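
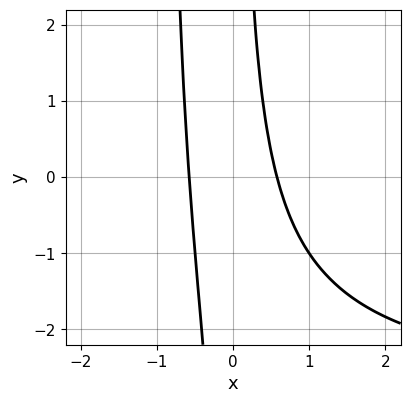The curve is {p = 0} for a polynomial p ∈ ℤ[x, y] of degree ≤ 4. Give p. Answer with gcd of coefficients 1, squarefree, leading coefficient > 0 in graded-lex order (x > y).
x^2*y + 3*x^2 + x*y - 1

deg p = 3. No degree-2 curve has this shape.
From the visible intercepts: no y-intercept at any integer in the box.
Matching integer coefficients to the picture gives p.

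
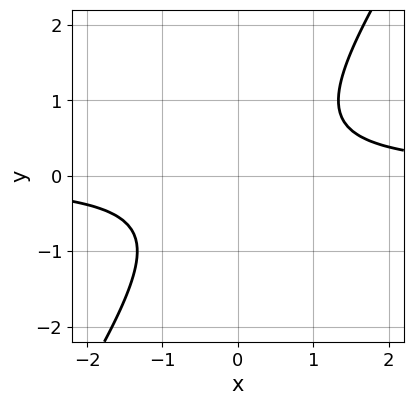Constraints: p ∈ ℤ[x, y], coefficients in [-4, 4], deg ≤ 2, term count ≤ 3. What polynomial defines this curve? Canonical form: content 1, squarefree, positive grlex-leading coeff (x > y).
3*x*y - 2*y^2 - 2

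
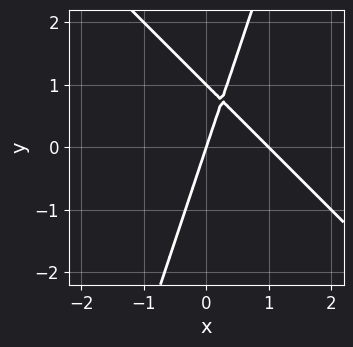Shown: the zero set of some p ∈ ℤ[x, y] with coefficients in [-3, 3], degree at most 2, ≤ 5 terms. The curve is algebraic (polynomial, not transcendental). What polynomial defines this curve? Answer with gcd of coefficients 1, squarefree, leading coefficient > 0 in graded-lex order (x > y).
First, degree: a generic line meets the curve in up to 2 points, so deg p = 2.
Next, from the visible intercepts: the y-axis gridline crossings are at y ∈ {0, 1}; among the integer gridlines, it crosses the x-axis at x ∈ {0, 1}.
Finally, matching integer coefficients to the picture gives p.

3*x^2 + 2*x*y - y^2 - 3*x + y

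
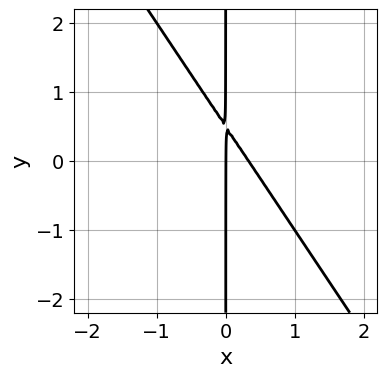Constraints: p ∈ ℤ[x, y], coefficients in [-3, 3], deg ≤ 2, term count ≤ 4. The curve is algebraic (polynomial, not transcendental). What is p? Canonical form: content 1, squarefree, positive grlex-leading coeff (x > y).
1. deg p = 2.
2. Reading off the gridlines: it crosses the x-axis at the gridline x = 0; every point of the y-axis in the box is on the curve.
3. Assembling these constraints gives the stated polynomial.

3*x^2 + 2*x*y - x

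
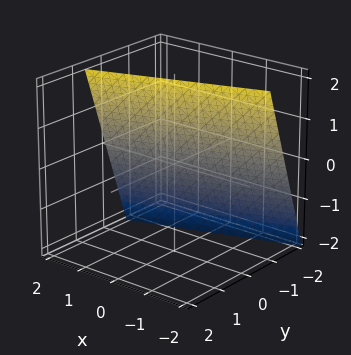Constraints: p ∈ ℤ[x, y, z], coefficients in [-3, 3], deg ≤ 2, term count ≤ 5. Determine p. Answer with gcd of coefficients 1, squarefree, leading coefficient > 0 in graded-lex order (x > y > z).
(a) deg p = 1. The surface is flat (a plane).
(b) Reading off the gridlines: it meets the x-axis at x = 2 (among the integer gridlines); one z-axis crossing is at z = 2.
(c) Together with the visible shape, these determine p as stated.

x - 3*y + z - 2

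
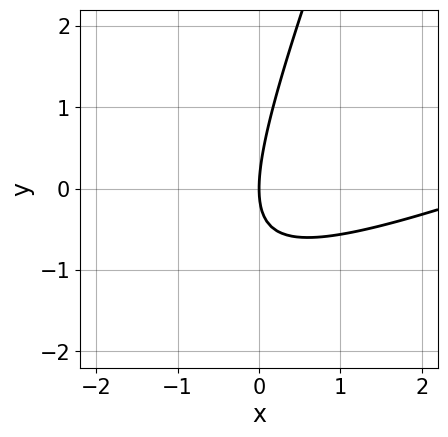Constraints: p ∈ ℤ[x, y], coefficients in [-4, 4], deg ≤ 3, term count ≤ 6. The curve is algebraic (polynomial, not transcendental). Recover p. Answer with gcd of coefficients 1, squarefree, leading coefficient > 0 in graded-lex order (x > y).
x^2 - 3*x*y + y^2 - 3*x

(a) The degree is 2 — no degree-1 curve has this shape.
(b) Reading off the gridlines: it meets the y-axis at y = 0 (among the integer gridlines); it meets the x-axis at x = 0 (among the integer gridlines).
(c) Together with the visible shape, these determine p as stated.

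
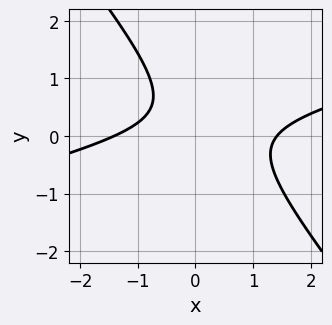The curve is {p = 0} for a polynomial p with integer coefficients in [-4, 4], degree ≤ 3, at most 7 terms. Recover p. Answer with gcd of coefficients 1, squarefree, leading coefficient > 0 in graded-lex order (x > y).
First, deg p = 2. A generic line meets the curve in up to 2 points.
Then, observable constraints: the curve avoids every integer y-axis point in the box.
Finally, solving for integer coefficients yields p as stated.

x^2 - 3*x*y - 3*y^2 + 2*y - 2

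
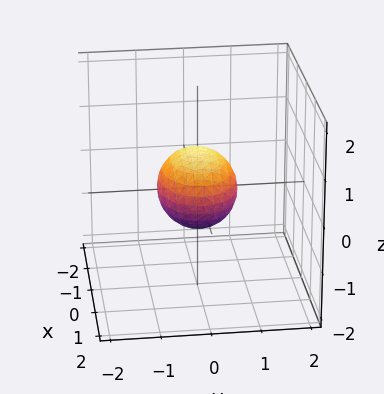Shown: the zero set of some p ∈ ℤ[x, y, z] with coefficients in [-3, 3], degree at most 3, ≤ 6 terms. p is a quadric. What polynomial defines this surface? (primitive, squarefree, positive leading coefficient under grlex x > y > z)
1. deg p = 2.
2. Symmetries: mirror symmetry y ↦ −y ⇒ only even powers of y; the x ↦ −x reflection is a symmetry, so x appears only in even powers; it's symmetric under z → −z, forcing even powers of z.
3. Against the integer gridlines: the x-axis gridline crossings are at x ∈ {-1, 1}.
4. Putting this together gives p.

2*x^2 + 3*y^2 + 3*z^2 - 2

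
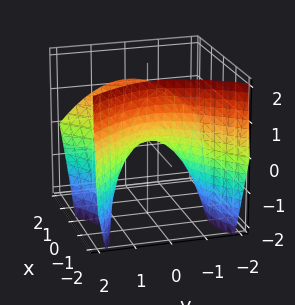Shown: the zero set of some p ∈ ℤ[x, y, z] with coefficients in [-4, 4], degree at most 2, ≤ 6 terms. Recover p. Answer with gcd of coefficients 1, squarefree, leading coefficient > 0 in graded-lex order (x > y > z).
2*x^2 - 2*x*z - 2*y^2 - 3*z

deg p = 2. The shape is more complex than any degree-1 surface.
From the axis intercepts and sections: it meets the y-axis at y = 0 (among the integer gridlines); one z-axis crossing is at z = 0.
Together with the visible shape, these determine p as stated.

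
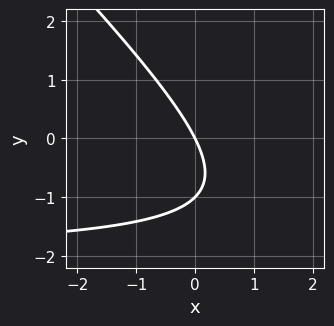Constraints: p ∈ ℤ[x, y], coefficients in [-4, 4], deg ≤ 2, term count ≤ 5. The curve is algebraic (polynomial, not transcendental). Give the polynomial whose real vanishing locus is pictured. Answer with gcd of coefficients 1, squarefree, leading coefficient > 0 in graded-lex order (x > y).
x*y + y^2 + 2*x + y

First, deg p = 2. The shape is more complex than any degree-1 curve.
Then, against the integer gridlines: among the integer gridlines, it crosses the y-axis at y ∈ {-1, 0}; it crosses the x-axis at the gridline x = 0.
Finally, fitting integer coefficients to these (and the overall shape) gives p.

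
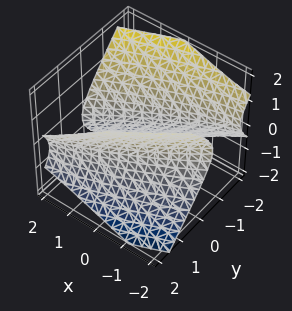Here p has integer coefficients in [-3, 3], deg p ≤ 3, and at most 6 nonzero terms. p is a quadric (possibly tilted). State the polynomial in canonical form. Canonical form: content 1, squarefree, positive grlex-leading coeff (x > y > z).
First, there are 2 components. Treating them together as one polynomial.
Then, the degree is 2 — no degree-1 surface has this shape.
Next, reading off the gridlines: the y-axis gridline crossings are at y ∈ {-1, 1}; it misses every integer gridline on the z-axis.
Finally, solving for integer coefficients yields p as stated.

x^2 - 3*x*y - x*z + 3*y^2 - 3*z^2 - 3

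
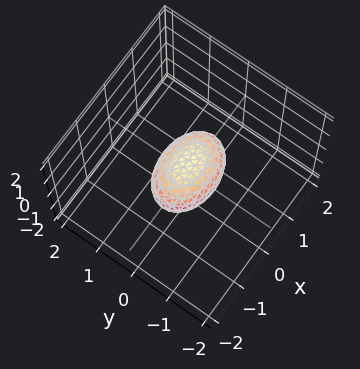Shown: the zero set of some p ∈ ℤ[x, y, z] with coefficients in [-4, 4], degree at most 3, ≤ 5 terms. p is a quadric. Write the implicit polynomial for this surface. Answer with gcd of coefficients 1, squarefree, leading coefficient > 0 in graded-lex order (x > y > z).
x^2 + 2*y^2 + 2*z^2 - 1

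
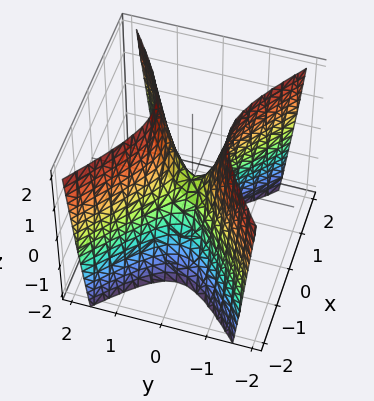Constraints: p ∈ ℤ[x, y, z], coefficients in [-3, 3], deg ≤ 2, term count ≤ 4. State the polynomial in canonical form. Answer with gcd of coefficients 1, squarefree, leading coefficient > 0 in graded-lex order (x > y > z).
2*x^2 - 3*y^2 + z

1. deg p = 2.
2. Symmetries: mirror symmetry y ↦ −y ⇒ only even powers of y; it's symmetric under x → −x, forcing even powers of x.
3. Against the integer gridlines: it crosses the z-axis at the gridline z = 0; it meets the x-axis at x = 0 (among the integer gridlines); it crosses the y-axis at the gridline y = 0.
4. These observations pin down the coefficients.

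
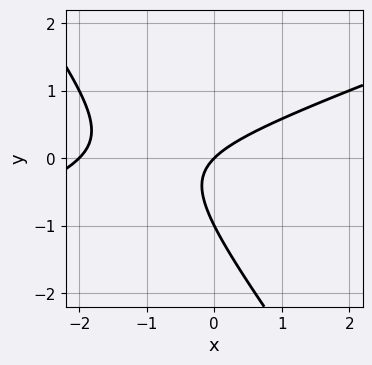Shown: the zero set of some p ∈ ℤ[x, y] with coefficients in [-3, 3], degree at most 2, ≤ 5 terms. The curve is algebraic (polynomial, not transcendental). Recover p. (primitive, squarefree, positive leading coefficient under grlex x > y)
First, the degree is 2 — no degree-1 curve has this shape.
Then, from the visible intercepts: among the integer gridlines, it crosses the x-axis at x ∈ {-2, 0}; among the integer gridlines, it crosses the y-axis at y ∈ {-1, 0}.
Finally, matching integer coefficients to the picture gives p.

x^2 - 2*x*y - 2*y^2 + 2*x - 2*y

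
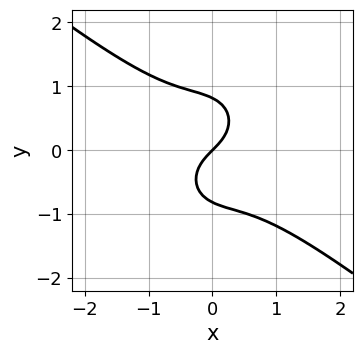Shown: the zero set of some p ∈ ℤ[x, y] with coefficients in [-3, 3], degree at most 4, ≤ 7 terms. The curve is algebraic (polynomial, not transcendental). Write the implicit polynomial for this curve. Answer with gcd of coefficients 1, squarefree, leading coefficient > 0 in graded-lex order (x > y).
(a) deg p = 3. The shape is more complex than any degree-2 curve.
(b) Observable constraints: it crosses the y-axis at the gridline y = 0; one x-axis crossing is at x = 0.
(c) Matching integer coefficients to the picture gives p.

3*x^3 + 2*x^2*y + 3*y^3 + 2*x - 2*y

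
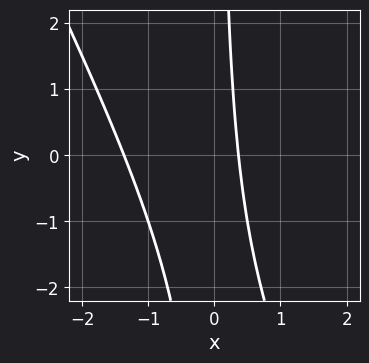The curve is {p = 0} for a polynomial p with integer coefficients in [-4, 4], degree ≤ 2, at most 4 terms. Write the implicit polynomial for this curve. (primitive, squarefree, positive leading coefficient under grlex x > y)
2*x^2 + x*y + 2*x - 1

Degree: a generic line meets the curve in up to 2 points, so deg p = 2.
Against the integer gridlines: it misses every integer gridline on the y-axis.
Together with the visible shape, these determine p as stated.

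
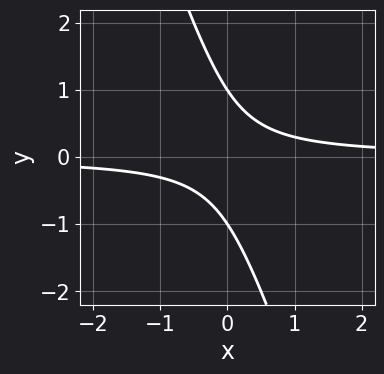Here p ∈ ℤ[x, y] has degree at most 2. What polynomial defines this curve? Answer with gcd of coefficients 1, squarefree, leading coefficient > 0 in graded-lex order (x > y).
3*x*y + y^2 - 1

The degree is 2 — the shape is more complex than any degree-1 curve.
Against the integer gridlines: it misses every integer gridline on the x-axis; among the integer gridlines, it crosses the y-axis at y ∈ {-1, 1}.
Fitting integer coefficients to these (and the overall shape) gives p.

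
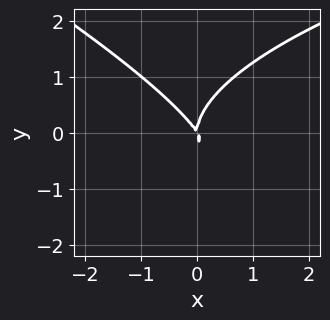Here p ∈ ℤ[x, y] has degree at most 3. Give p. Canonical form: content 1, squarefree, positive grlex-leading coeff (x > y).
Degree: the shape is more complex than any degree-2 curve, so deg p = 3.
Observable constraints: it meets the y-axis at y = 0 (among the integer gridlines); it meets the x-axis at x = 0 (among the integer gridlines).
These observations pin down the coefficients.

x*y^2 + 2*y^3 - 3*x^2 - 2*x*y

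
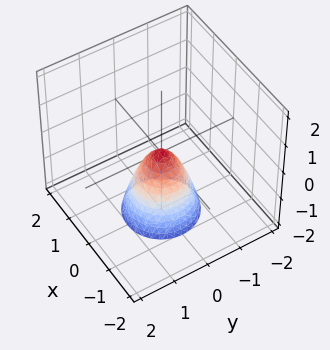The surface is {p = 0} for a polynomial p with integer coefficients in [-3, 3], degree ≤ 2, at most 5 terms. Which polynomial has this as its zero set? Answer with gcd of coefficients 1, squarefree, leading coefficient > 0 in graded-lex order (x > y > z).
1. The degree is 2 — a single bowl opening along one axis; a quadric.
2. Symmetries: the surface is invariant under rotation about z: p = q(x² + y², z).
3. From the axis intercepts and sections: one z-axis crossing is at z = 0; it crosses the x-axis at the gridline x = 0; one y-axis crossing is at y = 0.
4. These observations pin down the coefficients.

2*x^2 + 2*y^2 + z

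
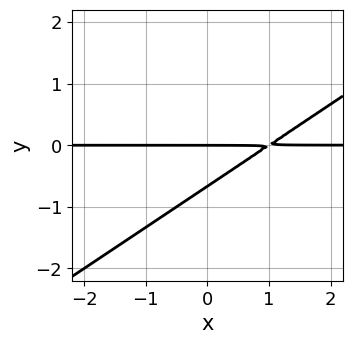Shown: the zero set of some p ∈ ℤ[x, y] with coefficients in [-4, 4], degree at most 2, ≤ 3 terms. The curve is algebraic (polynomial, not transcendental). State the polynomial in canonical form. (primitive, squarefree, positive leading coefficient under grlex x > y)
2*x*y - 3*y^2 - 2*y

deg p = 2. No degree-1 curve has this shape.
Checking where it meets the axes: it crosses the y-axis at the gridline y = 0; the visible x-axis segment lies entirely on the curve.
Together with the visible shape, these determine p as stated.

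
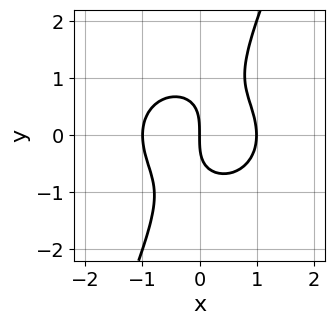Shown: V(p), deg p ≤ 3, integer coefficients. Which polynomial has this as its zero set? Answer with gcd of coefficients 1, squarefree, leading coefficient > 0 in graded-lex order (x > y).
2*x^3 + 2*x*y^2 - y^3 - 2*x

deg p = 3. The shape is more complex than any degree-2 curve.
Observable constraints: among the integer gridlines, it crosses the x-axis at x ∈ {-1, 0, 1}; one y-axis crossing is at y = 0.
The integer polynomial consistent with all of this is the stated p.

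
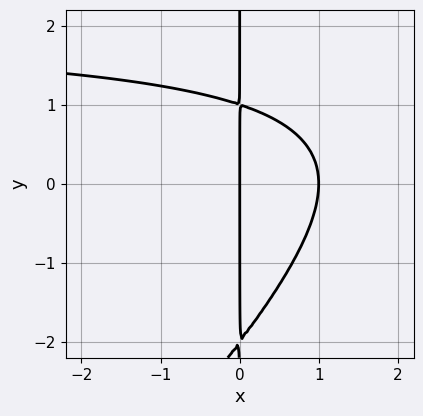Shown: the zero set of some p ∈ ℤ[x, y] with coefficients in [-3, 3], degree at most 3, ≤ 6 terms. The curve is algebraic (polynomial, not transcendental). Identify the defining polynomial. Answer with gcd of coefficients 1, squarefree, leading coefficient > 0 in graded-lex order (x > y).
x^2*y - x*y^2 - 2*x^2 - x*y + 2*x

First, deg p = 3. The shape is more complex than any degree-2 curve.
Then, from the visible intercepts: the x-axis gridline crossings are at x ∈ {0, 1}; every point of the y-axis in the box is on the curve.
Finally, together with the visible shape, these determine p as stated.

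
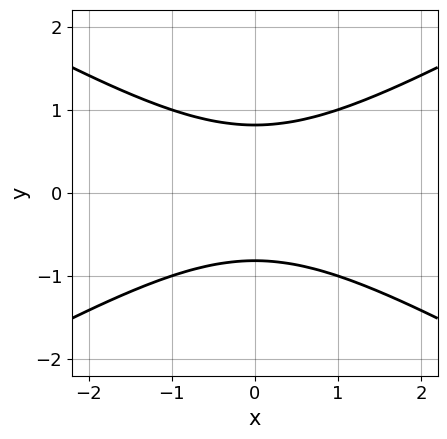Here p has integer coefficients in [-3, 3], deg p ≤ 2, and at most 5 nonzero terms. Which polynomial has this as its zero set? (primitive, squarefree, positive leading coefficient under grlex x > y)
The degree is 2 — the shape is more complex than any degree-1 curve.
Symmetries: the y ↦ −y reflection is a symmetry, so y appears only in even powers; the x ↦ −x reflection is a symmetry, so x appears only in even powers.
Checking where it meets the axes: it misses every integer gridline on the x-axis.
These observations pin down the coefficients.

x^2 - 3*y^2 + 2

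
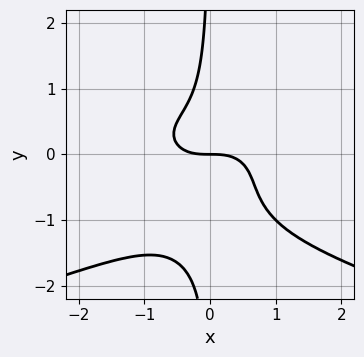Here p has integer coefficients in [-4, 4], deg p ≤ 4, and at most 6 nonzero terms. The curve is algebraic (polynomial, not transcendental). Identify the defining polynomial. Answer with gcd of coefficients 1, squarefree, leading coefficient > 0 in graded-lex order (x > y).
2*x*y^3 + x^3 + 2*x*y^2 + y

1. Degree: no degree-3 curve has this shape, so deg p = 4.
2. From the axis intercepts and sections: it meets the y-axis at y = 0 (among the integer gridlines); it meets the x-axis at x = 0 (among the integer gridlines).
3. The integer polynomial consistent with all of this is the stated p.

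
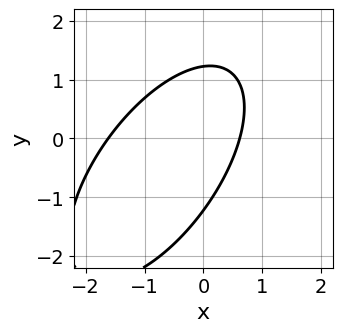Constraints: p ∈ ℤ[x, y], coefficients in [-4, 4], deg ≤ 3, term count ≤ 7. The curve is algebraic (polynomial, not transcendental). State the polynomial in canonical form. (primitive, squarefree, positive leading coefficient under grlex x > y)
1. Degree: a generic line meets the curve in up to 2 points, so deg p = 2.
2. The integer polynomial consistent with all of this is the stated p.

3*x^2 - 3*x*y + 2*y^2 + 3*x - 3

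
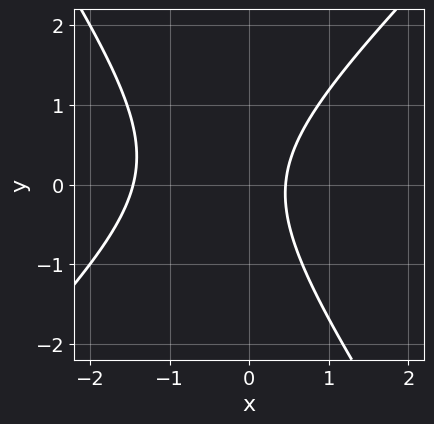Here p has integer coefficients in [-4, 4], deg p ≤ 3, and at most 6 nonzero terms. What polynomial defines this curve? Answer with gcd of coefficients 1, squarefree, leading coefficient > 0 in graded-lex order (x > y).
3*x^2 - x*y - 2*y^2 + 3*x - 2

First, degree: a generic line meets the curve in up to 2 points, so deg p = 2.
Next, against the integer gridlines: it misses every integer gridline on the y-axis.
Finally, the integer polynomial consistent with all of this is the stated p.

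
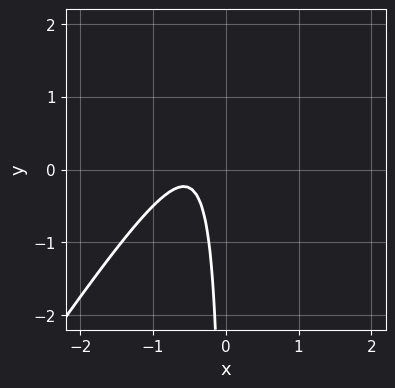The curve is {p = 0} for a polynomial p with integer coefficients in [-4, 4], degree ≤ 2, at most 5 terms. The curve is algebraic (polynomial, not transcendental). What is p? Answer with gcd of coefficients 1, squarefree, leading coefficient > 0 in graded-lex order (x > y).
3*x^2 - 2*x*y + 3*x + 1

(a) Degree: a generic line meets the curve in up to 2 points, so deg p = 2.
(b) Against the integer gridlines: no x-intercept at any integer in the box; no y-intercept at any integer in the box.
(c) Assembling these constraints gives the stated polynomial.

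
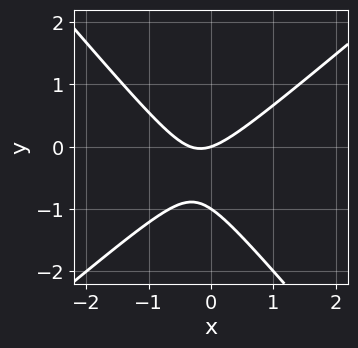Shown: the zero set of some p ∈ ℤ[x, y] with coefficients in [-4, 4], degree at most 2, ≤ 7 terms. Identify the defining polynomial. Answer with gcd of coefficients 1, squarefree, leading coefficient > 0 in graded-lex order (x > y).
3*x^2 - x*y - 3*y^2 + x - 3*y

First, degree: no degree-1 curve has this shape, so deg p = 2.
Then, reading off the gridlines: among the integer gridlines, it crosses the y-axis at y ∈ {-1, 0}; one x-axis crossing is at x = 0.
Finally, together with the visible shape, these determine p as stated.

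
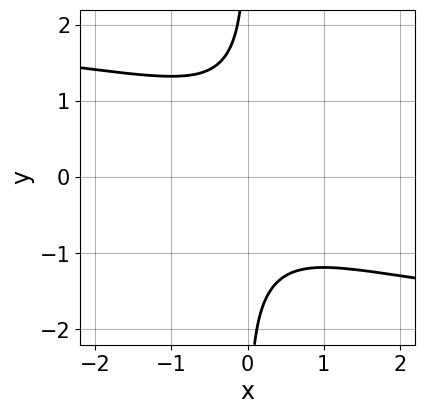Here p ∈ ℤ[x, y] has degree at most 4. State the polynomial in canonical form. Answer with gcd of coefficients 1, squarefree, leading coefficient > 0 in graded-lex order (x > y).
3*x*y^3 + 3*x^2 - x + 3

First, the degree is 4 — a generic line meets the curve in up to 4 points.
Next, reading off the gridlines: it misses every integer gridline on the x-axis; it misses every integer gridline on the y-axis.
Finally, assembling these constraints gives the stated polynomial.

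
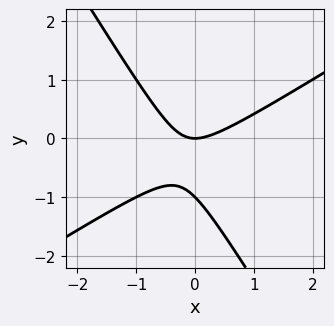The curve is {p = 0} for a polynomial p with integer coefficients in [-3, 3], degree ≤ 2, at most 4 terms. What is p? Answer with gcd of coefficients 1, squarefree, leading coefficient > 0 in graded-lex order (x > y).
1. Degree: a generic line meets the curve in up to 2 points, so deg p = 2.
2. Observable constraints: among the integer gridlines, it crosses the y-axis at y ∈ {-1, 0}; one x-axis crossing is at x = 0.
3. Fitting integer coefficients to these (and the overall shape) gives p.

x^2 - x*y - y^2 - y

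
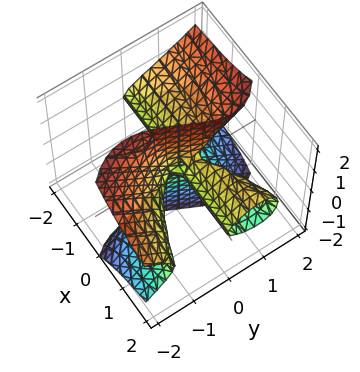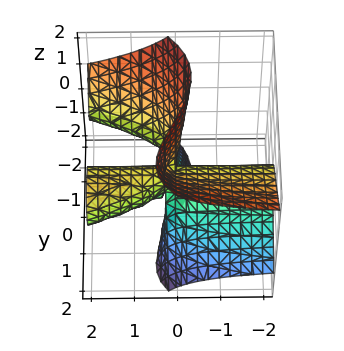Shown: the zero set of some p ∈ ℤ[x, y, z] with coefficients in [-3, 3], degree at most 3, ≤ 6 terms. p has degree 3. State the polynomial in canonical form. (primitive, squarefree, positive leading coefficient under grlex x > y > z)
2*x*z^2 + y^3 - y*z^2 - x*y

(a) Degree: the shape is more complex than any degree-2 surface, so deg p = 3.
(b) Checking where it meets the axes: the visible x-axis segment lies entirely on the surface; every point of the z-axis in the box is on the surface; it meets the y-axis at y = 0 (among the integer gridlines).
(c) These observations pin down the coefficients.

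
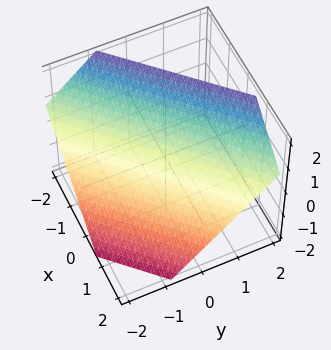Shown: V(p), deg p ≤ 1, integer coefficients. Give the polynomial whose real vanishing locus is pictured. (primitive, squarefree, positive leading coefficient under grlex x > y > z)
3*x - 3*y + 3*z - 2

First, the degree is 1 — the surface is flat (a plane).
Finally, putting this together gives p.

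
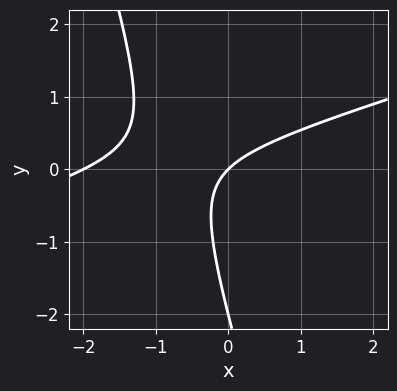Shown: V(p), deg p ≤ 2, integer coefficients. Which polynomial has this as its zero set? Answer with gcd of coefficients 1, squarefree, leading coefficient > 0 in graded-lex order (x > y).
deg p = 2.
From the visible intercepts: among the integer gridlines, it crosses the x-axis at x ∈ {-2, 0}; among the integer gridlines, it crosses the y-axis at y ∈ {-2, 0}.
Together with the visible shape, these determine p as stated.

x^2 - 3*x*y - y^2 + 2*x - 2*y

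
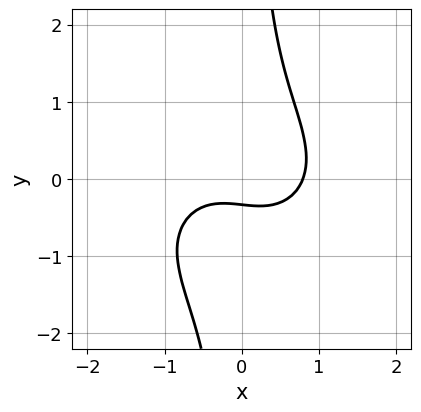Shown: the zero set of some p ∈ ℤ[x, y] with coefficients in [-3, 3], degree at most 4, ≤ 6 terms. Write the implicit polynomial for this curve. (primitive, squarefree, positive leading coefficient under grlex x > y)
2*x^3 + 3*x*y^2 + 2*x*y - 3*y - 1

1. Degree: the shape is more complex than any degree-2 curve, so deg p = 3.
2. Solving for integer coefficients yields p as stated.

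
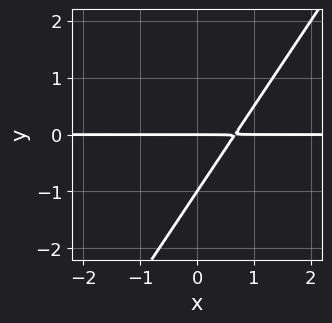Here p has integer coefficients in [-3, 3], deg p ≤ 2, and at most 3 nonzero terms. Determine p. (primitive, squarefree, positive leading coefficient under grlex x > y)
3*x*y - 2*y^2 - 2*y

(a) The degree is 2 — the shape is more complex than any degree-1 curve.
(b) Against the integer gridlines: the visible x-axis segment lies entirely on the curve; among the integer gridlines, it crosses the y-axis at y ∈ {-1, 0}.
(c) Fitting integer coefficients to these (and the overall shape) gives p.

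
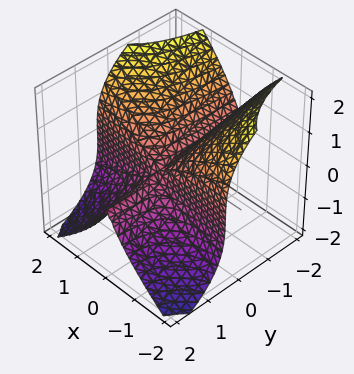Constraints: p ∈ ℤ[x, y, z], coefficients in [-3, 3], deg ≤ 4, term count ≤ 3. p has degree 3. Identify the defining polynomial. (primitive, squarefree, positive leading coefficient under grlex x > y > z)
2*x^2*y + z^3 - x^2

Degree: a generic line meets the surface in up to 3 points, so deg p = 3.
Reading off the gridlines: it meets the x-axis at x = 0 (among the integer gridlines); every point of the y-axis in the box is on the surface; it crosses the z-axis at the gridline z = 0.
The integer polynomial consistent with all of this is the stated p.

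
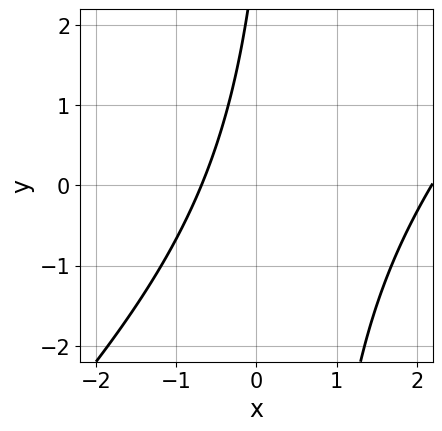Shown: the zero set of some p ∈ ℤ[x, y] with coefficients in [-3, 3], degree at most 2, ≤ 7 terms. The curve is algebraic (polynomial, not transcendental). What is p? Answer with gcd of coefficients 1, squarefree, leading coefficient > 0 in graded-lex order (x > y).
2*x^2 - 2*x*y - 3*x + y - 3

(a) deg p = 2. A generic line meets the curve in up to 2 points.
(b) From the visible intercepts: it misses every integer gridline on the y-axis.
(c) Putting this together gives p.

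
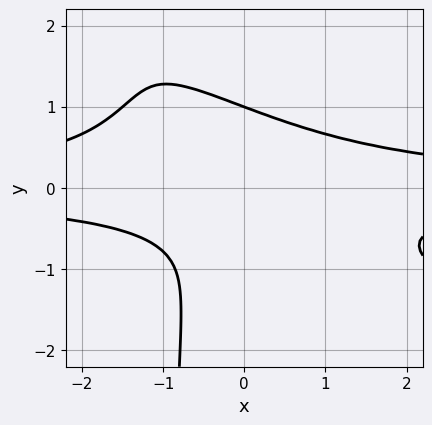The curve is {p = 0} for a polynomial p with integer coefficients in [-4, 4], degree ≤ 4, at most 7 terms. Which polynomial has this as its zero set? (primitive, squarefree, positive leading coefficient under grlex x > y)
2*x^2*y^2 + 3*x*y^3 + 3*y^3 - y - 2

First, degree: the shape is more complex than any degree-3 curve, so deg p = 4.
Next, from the axis intercepts and sections: no x-intercept at any integer in the box; one y-axis crossing is at y = 1.
Finally, matching integer coefficients to the picture gives p.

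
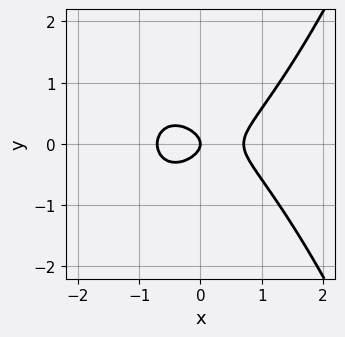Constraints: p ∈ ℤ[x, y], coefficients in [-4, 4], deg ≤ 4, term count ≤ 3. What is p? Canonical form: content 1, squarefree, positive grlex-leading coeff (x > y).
1. deg p = 3. No degree-2 curve has this shape.
2. Symmetries: the y ↦ −y reflection is a symmetry, so y appears only in even powers.
3. From the axis intercepts and sections: one x-axis crossing is at x = 0; it crosses the y-axis at the gridline y = 0.
4. Together with the visible shape, these determine p as stated.

2*x^3 - 3*y^2 - x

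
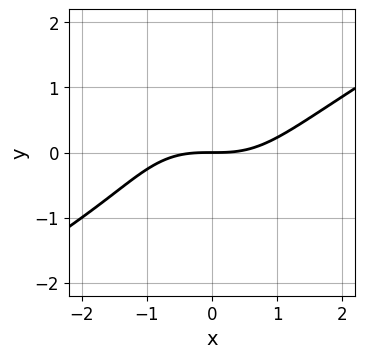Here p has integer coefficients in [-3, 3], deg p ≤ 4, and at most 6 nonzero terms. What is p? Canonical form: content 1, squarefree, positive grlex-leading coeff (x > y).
1. Degree: no degree-2 curve has this shape, so deg p = 3.
2. From the axis intercepts and sections: it meets the x-axis at x = 0 (among the integer gridlines); it crosses the y-axis at the gridline y = 0.
3. Assembling these constraints gives the stated polynomial.

x^3 - x^2*y - 2*y^3 - y^2 - 3*y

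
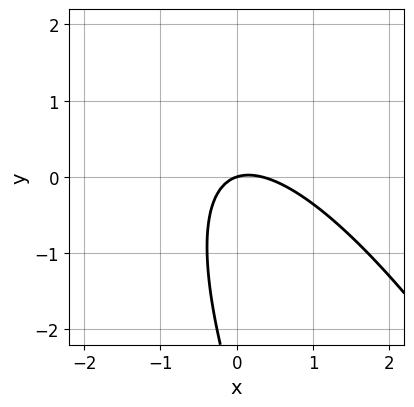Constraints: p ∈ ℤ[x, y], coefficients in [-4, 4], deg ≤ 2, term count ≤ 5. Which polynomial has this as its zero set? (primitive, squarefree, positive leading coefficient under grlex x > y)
The degree is 2 — no degree-1 curve has this shape.
From the visible intercepts: it meets the x-axis at x = 0 (among the integer gridlines); one y-axis crossing is at y = 0.
Putting this together gives p.

3*x^2 + 3*x*y + y^2 - x + 3*y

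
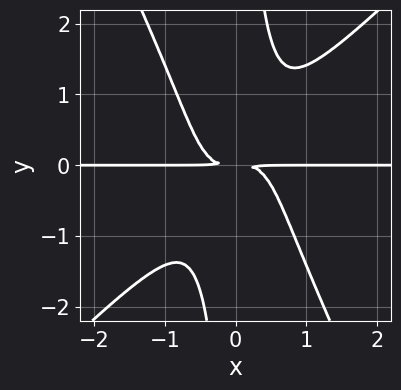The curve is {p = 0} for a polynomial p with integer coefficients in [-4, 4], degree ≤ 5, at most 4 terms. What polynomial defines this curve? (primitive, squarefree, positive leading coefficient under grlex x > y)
2*x^3*y - x^2*y^2 - x*y^3 + y^2

The degree is 4 — the shape is more complex than any degree-3 curve.
Against the integer gridlines: every point of the x-axis in the box is on the curve.
Together with the visible shape, these determine p as stated.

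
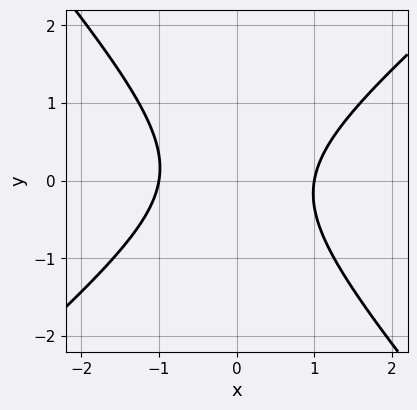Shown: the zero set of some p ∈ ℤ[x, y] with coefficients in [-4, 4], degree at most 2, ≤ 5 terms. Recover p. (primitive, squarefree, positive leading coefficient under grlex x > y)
3*x^2 - x*y - 3*y^2 - 3

1. deg p = 2. A generic line meets the curve in up to 2 points.
2. From the axis intercepts and sections: it misses every integer gridline on the y-axis; among the integer gridlines, it crosses the x-axis at x ∈ {-1, 1}.
3. Fitting integer coefficients to these (and the overall shape) gives p.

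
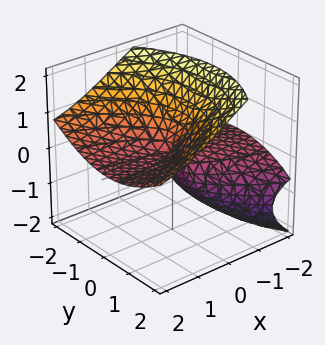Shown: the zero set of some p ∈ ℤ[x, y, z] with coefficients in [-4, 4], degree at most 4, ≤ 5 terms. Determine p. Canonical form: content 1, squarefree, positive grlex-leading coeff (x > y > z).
(a) The picture has 2 separate pieces. Treating them together as one polynomial.
(b) Degree: no degree-2 surface has this shape, so deg p = 3.
(c) Reading off the gridlines: the visible x-axis segment lies entirely on the surface; it meets the z-axis at z = 0 (among the integer gridlines); it crosses the y-axis at the gridline y = 0.
(d) Together with the visible shape, these determine p as stated.

z^3 + 3*x*z - y^2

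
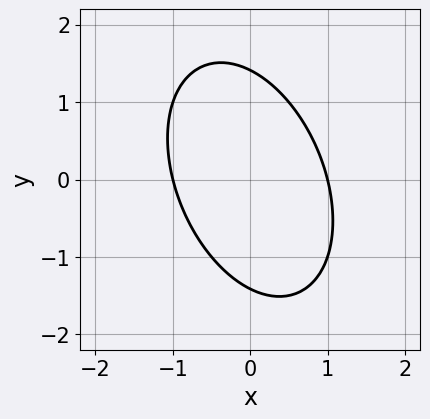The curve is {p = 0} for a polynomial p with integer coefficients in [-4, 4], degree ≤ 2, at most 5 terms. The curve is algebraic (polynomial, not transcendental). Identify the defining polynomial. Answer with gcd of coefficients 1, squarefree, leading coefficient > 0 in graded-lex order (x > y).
1. deg p = 2. A generic line meets the curve in up to 2 points.
2. Reading off the gridlines: among the integer gridlines, it crosses the x-axis at x ∈ {-1, 1}.
3. Together with the visible shape, these determine p as stated.

2*x^2 + x*y + y^2 - 2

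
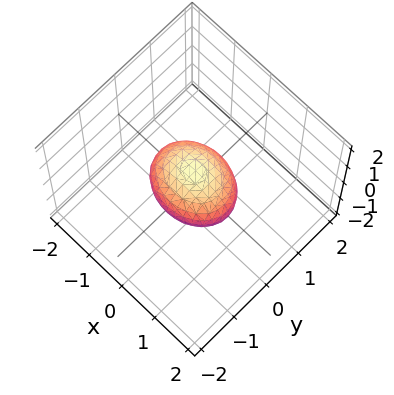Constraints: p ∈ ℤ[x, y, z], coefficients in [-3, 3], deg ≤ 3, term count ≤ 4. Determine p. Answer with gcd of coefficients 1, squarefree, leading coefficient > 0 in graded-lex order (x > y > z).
2*x^2 + 3*y^2 + 3*z^2 - 2

1. The degree is 2 — bounded and convex; a quadric.
2. Symmetries: mirror symmetry y ↦ −y ⇒ only even powers of y; mirror symmetry z ↦ −z ⇒ only even powers of z; the x ↦ −x reflection is a symmetry, so x appears only in even powers.
3. Against the integer gridlines: the x-axis gridline crossings are at x ∈ {-1, 1}.
4. Solving for integer coefficients yields p as stated.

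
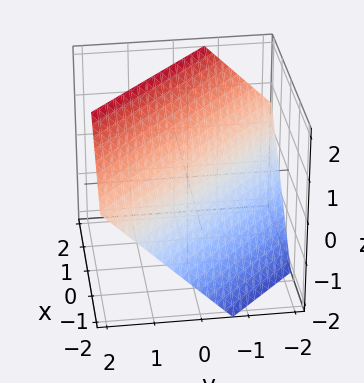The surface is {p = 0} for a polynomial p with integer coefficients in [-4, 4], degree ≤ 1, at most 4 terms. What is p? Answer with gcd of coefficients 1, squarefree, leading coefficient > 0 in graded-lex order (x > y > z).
3*x + 3*y - 3*z + 2

The degree is 1 — the surface is flat (a plane).
Matching integer coefficients to the picture gives p.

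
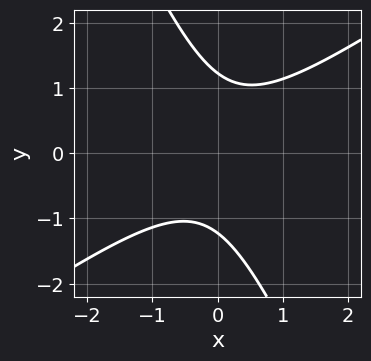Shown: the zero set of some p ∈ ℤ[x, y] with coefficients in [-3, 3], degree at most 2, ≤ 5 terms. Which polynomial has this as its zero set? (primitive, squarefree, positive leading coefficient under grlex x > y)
The degree is 2 — a generic line meets the curve in up to 2 points.
Against the integer gridlines: the curve avoids every integer x-axis point in the box.
The integer polynomial consistent with all of this is the stated p.

3*x^2 - 3*x*y - 2*y^2 + 3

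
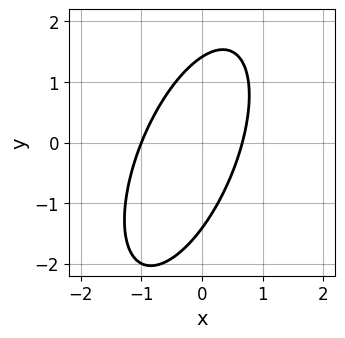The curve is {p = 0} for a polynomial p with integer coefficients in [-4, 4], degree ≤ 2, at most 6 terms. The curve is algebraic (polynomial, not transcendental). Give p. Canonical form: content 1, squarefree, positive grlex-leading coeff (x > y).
3*x^2 - 2*x*y + y^2 + x - 2

(a) Degree: the shape is more complex than any degree-1 curve, so deg p = 2.
(b) Checking where it meets the axes: one x-axis crossing is at x = -1.
(c) These observations pin down the coefficients.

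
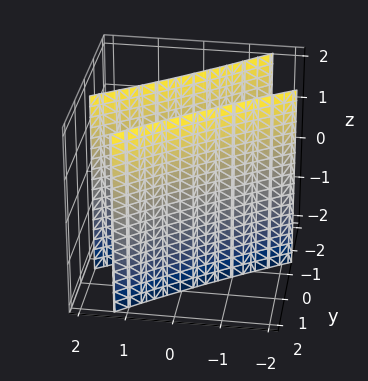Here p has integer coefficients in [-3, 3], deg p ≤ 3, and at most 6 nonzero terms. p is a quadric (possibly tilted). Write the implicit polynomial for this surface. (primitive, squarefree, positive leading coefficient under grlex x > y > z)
x^2 - 3*x*y + 2*y^2 - 2

(a) I count 2 distinct pieces.
(b) deg p = 2.
(c) Reading off the gridlines: it misses every integer gridline on the z-axis; among the integer gridlines, it crosses the y-axis at y ∈ {-1, 1}.
(d) Fitting integer coefficients to these (and the overall shape) gives p.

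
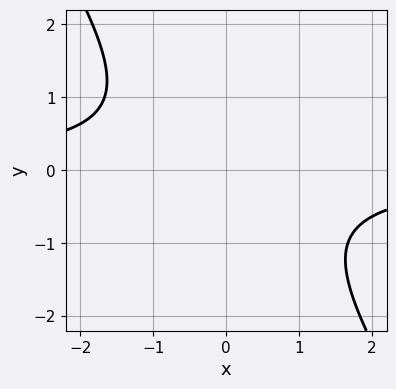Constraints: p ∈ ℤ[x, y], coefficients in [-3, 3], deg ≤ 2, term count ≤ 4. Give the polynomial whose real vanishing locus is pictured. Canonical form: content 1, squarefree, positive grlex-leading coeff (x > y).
3*x*y + 2*y^2 + 3

1. Degree: no degree-1 curve has this shape, so deg p = 2.
2. From the axis intercepts and sections: the curve avoids every integer y-axis point in the box; it misses every integer gridline on the x-axis.
3. Fitting integer coefficients to these (and the overall shape) gives p.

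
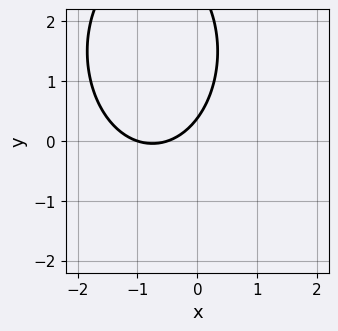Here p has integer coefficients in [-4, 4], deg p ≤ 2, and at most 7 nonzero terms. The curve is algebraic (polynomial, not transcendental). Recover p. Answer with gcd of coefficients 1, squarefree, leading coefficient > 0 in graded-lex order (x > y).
2*x^2 + y^2 + 3*x - 3*y + 1

1. deg p = 2.
2. From the axis intercepts and sections: it meets the x-axis at x = -1 (among the integer gridlines).
3. Putting this together gives p.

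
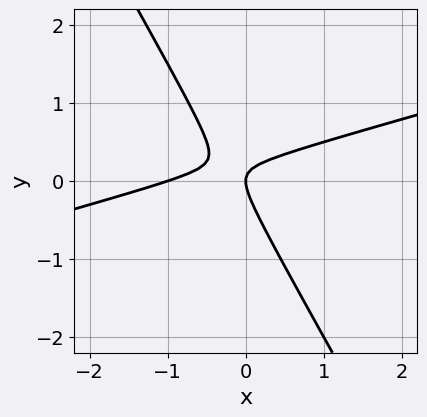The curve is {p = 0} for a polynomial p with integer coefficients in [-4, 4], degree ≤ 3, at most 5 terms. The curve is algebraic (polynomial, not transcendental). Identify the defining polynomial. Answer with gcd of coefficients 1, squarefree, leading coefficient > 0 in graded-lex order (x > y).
x^2 - 3*x*y - 2*y^2 + x

Degree: a generic line meets the curve in up to 2 points, so deg p = 2.
Checking where it meets the axes: it crosses the y-axis at the gridline y = 0; among the integer gridlines, it crosses the x-axis at x ∈ {-1, 0}.
Matching integer coefficients to the picture gives p.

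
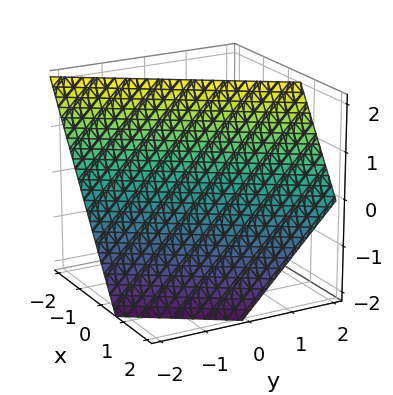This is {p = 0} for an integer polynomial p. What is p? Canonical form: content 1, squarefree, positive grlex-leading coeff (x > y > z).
3*x - 2*y + 2*z - 2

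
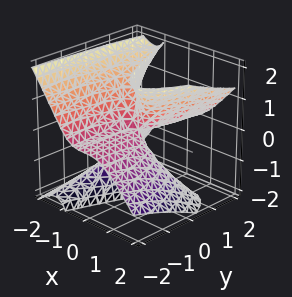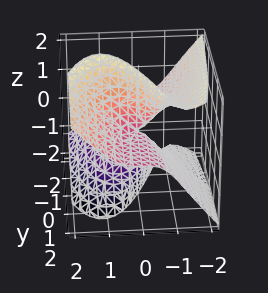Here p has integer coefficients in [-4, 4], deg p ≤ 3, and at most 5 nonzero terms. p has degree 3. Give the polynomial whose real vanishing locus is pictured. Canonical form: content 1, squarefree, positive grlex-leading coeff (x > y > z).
deg p = 3. A generic line meets the surface in up to 3 points.
Against the integer gridlines: it meets the x-axis at x = 0 (among the integer gridlines); every point of the y-axis in the box is on the surface.
These observations pin down the coefficients. Check: (0, 0, 1) on the z-axis lies on the surface, and p(0, 0, 1) = 0. ✓

3*x^3 - x*y*z - 3*x*z^2 - 3*y*z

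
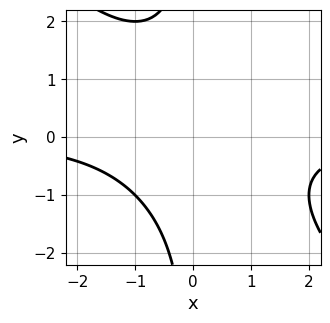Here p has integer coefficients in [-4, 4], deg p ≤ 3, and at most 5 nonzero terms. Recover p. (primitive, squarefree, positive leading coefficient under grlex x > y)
x^2*y + x*y^2 + 2

Degree: the shape is more complex than any degree-2 curve, so deg p = 3.
Observable constraints: it misses every integer gridline on the y-axis; it misses every integer gridline on the x-axis.
Fitting integer coefficients to these (and the overall shape) gives p.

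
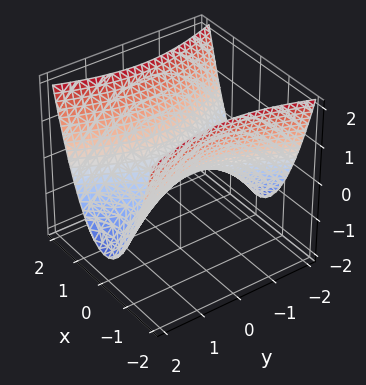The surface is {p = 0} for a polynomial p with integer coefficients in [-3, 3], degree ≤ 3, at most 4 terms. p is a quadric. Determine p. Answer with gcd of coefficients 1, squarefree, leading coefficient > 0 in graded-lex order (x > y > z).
3*x^2 - y^2 - 3*z

(a) deg p = 2.
(b) Symmetries: it's symmetric under x → −x, forcing even powers of x; mirror symmetry y ↦ −y ⇒ only even powers of y.
(c) Against the integer gridlines: it crosses the y-axis at the gridline y = 0; one z-axis crossing is at z = 0; it meets the x-axis at x = 0 (among the integer gridlines).
(d) These observations pin down the coefficients.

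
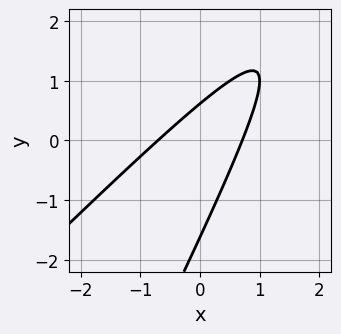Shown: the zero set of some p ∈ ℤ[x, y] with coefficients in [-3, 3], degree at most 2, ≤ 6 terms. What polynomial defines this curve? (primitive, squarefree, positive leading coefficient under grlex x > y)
2*x^2 - 3*x*y + y^2 + y - 1

1. Degree: a generic line meets the curve in up to 2 points, so deg p = 2.
2. The integer polynomial consistent with all of this is the stated p.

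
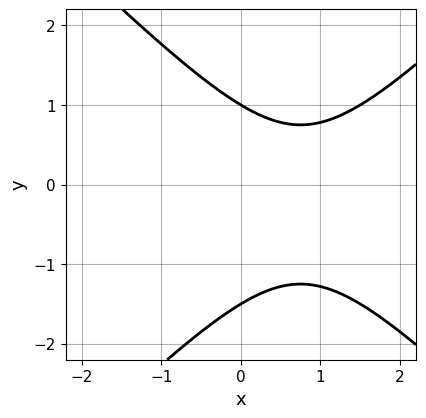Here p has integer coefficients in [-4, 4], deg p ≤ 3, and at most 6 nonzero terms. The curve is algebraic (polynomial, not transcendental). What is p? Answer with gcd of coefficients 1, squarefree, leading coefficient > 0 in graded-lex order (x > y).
2*x^2 - 2*y^2 - 3*x - y + 3

First, the degree is 2 — no degree-1 curve has this shape.
Then, checking where it meets the axes: it misses every integer gridline on the x-axis; it meets the y-axis at y = 1 (among the integer gridlines).
Finally, fitting integer coefficients to these (and the overall shape) gives p.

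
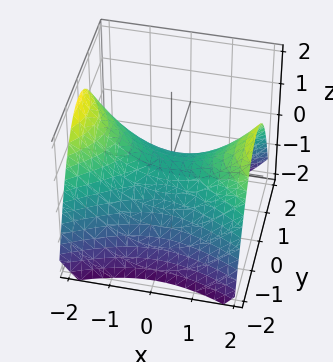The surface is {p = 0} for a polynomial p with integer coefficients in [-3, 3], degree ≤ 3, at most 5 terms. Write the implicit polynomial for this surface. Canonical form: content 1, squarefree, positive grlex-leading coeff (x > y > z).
The degree is 2 — a saddle surface; a quadric.
Symmetries: it's symmetric under x → −x, forcing even powers of x; the y ↦ −y reflection is a symmetry, so y appears only in even powers.
Observable constraints: it crosses the x-axis at the gridline x = 0; it meets the z-axis at z = 0 (among the integer gridlines); it crosses the y-axis at the gridline y = 0.
Matching integer coefficients to the picture gives p.

x^2 - 2*y^2 - 3*z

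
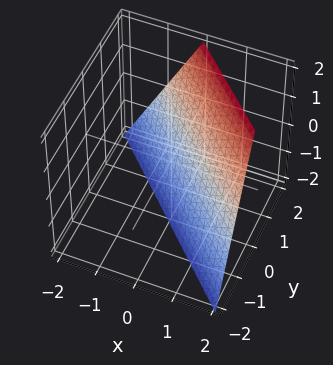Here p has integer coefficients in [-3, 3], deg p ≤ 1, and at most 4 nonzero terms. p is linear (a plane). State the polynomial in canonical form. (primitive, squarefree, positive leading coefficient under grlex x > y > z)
2*x + 2*y - z - 2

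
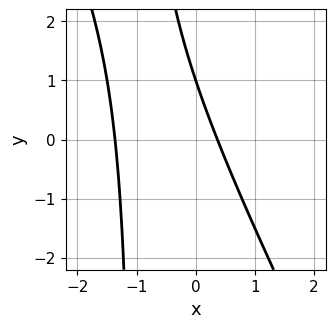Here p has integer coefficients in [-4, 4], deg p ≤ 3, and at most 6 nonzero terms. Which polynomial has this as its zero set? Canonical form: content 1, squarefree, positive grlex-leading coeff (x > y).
2*x^2 + x*y + 2*x + y - 1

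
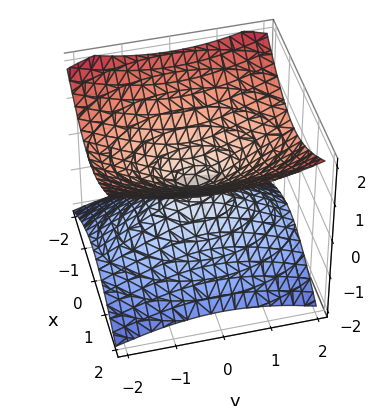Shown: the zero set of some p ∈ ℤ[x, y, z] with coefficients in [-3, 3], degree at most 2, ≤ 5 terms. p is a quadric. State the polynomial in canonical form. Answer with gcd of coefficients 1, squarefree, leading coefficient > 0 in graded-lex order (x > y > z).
2*x^2 + y^2 - 3*z^2

1. Degree: two nappes meeting at a single point; a quadric, so deg p = 2.
2. Symmetries: it's symmetric under x → −x, forcing even powers of x; mirror symmetry z ↦ −z ⇒ only even powers of z; it's symmetric under y → −y, forcing even powers of y.
3. From the visible intercepts: one y-axis crossing is at y = 0; one x-axis crossing is at x = 0; one z-axis crossing is at z = 0.
4. Matching integer coefficients to the picture gives p.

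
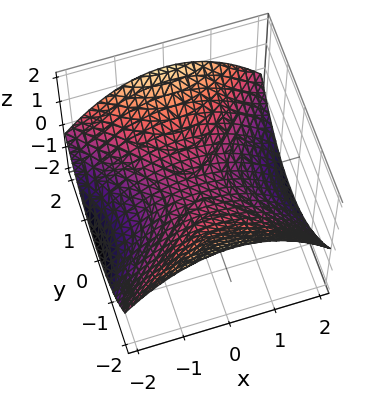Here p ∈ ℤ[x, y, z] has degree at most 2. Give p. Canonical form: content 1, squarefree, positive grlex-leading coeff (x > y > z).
x^2 - y^2 + 3*z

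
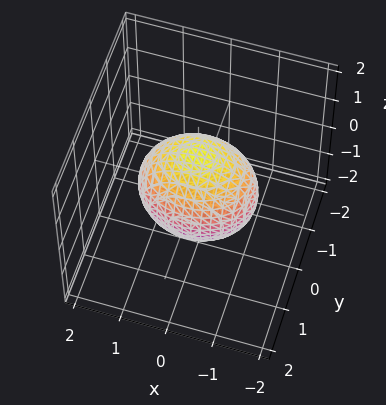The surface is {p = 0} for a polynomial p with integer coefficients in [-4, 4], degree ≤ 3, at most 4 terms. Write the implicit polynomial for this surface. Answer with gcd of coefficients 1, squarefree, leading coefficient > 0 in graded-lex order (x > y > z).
2*x^2 + 3*y^2 + 2*z^2 - 3

Degree: a closed, bounded, convex surface; a quadric, so deg p = 2.
Symmetries: the z ↦ −z reflection is a symmetry, so z appears only in even powers; it's symmetric under x → −x, forcing even powers of x; it's symmetric under y → −y, forcing even powers of y.
From the axis intercepts and sections: the y-axis gridline crossings are at y ∈ {-1, 1}.
Together with the visible shape, these determine p as stated.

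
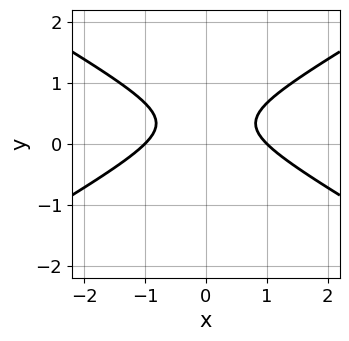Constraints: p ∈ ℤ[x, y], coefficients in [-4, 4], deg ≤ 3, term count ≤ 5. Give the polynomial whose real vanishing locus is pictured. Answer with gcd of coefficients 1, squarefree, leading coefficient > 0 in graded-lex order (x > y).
x^2 - 3*y^2 + 2*y - 1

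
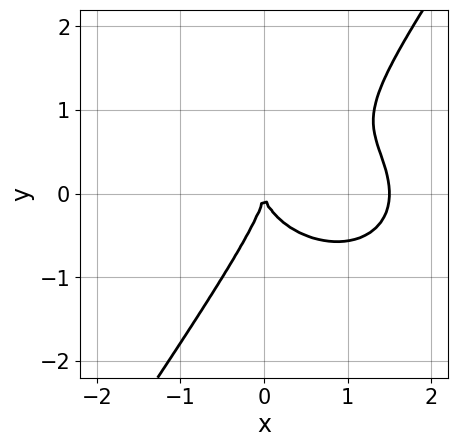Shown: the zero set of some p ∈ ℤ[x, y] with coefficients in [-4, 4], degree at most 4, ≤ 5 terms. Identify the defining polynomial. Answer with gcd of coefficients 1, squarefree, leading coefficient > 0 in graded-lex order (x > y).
1. The degree is 3 — a generic line meets the curve in up to 3 points.
2. Reading off the gridlines: it meets the x-axis at x = 0 (among the integer gridlines); it meets the y-axis at y = 0 (among the integer gridlines).
3. These observations pin down the coefficients.

2*x^3 + 2*x*y^2 - 2*y^3 - 3*x^2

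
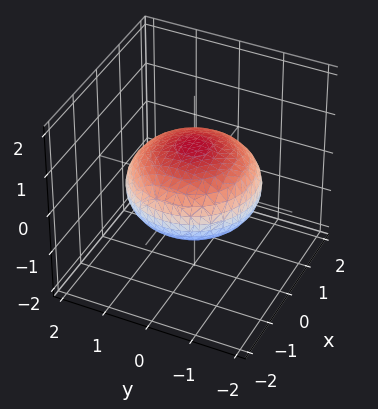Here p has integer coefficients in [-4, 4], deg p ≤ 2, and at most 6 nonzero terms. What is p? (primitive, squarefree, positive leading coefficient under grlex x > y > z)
The degree is 2 — a closed, bounded, convex surface; a quadric.
Symmetries: the z ↦ −z reflection is a symmetry, so z appears only in even powers; every cross-section ⟂ z is a circle, so x, y appear only via x² + y².
Against the integer gridlines: among the integer gridlines, it crosses the z-axis at z ∈ {-1, 1}; a circular section at z = 0 has radius between 1 and 2.
Assembling these constraints gives the stated polynomial.

x^2 + y^2 + 2*z^2 - 2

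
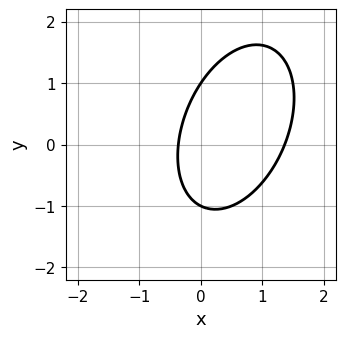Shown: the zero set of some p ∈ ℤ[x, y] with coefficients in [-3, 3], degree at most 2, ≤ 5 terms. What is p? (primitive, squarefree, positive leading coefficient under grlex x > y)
2*x^2 - x*y + y^2 - 2*x - 1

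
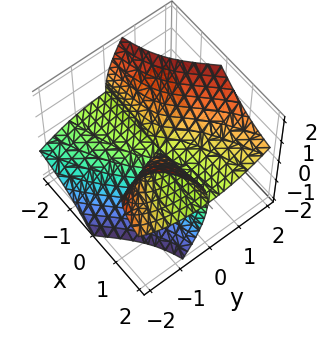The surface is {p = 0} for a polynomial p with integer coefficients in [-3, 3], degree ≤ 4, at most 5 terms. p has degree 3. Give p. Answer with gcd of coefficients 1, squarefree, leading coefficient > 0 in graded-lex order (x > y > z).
The picture has 3 separate pieces.
The degree is 3 — no degree-2 surface has this shape.
From the visible intercepts: the visible x-axis segment lies entirely on the surface; one z-axis crossing is at z = 0.
The integer polynomial consistent with all of this is the stated p.

3*x*y*z - y^3 + z^3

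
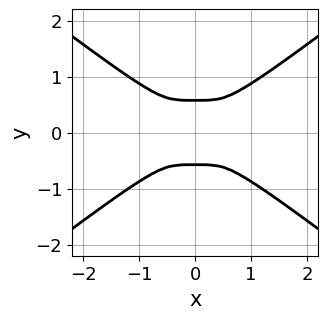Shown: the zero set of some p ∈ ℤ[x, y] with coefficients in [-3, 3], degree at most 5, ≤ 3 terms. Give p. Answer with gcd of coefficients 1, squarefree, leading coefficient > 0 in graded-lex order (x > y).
x^4 - 3*y^4 + y^2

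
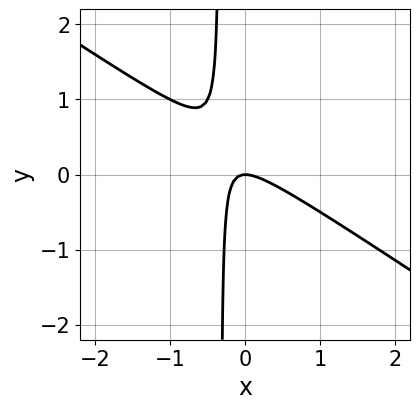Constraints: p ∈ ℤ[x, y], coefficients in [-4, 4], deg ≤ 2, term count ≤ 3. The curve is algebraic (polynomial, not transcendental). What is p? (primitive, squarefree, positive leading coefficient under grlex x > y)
deg p = 2. The shape is more complex than any degree-1 curve.
From the visible intercepts: one x-axis crossing is at x = 0; one y-axis crossing is at y = 0.
These observations pin down the coefficients.

2*x^2 + 3*x*y + y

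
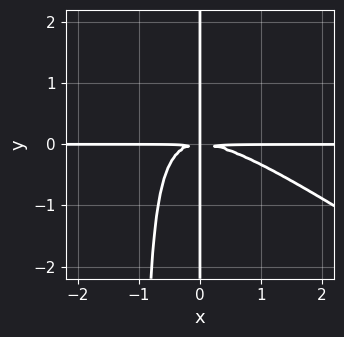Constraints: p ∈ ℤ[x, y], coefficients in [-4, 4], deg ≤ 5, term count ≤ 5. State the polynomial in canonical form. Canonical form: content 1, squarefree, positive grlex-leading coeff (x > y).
2*x^3*y + 3*x^2*y^2 + 3*x*y^2

First, degree: the shape is more complex than any degree-3 curve, so deg p = 4.
Then, observable constraints: every point of the x-axis in the box is on the curve; every point of the y-axis in the box is on the curve.
Finally, fitting integer coefficients to these (and the overall shape) gives p.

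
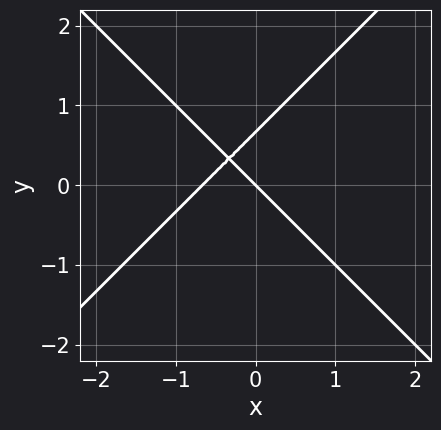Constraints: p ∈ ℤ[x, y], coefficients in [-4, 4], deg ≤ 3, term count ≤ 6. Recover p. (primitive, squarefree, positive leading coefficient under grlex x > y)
First, degree: a generic line meets the curve in up to 2 points, so deg p = 2.
Then, against the integer gridlines: it crosses the y-axis at the gridline y = 0; it meets the x-axis at x = 0 (among the integer gridlines).
Finally, together with the visible shape, these determine p as stated.

3*x^2 - 3*y^2 + 2*x + 2*y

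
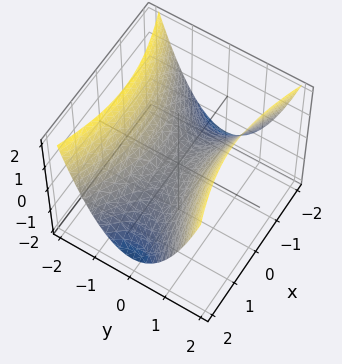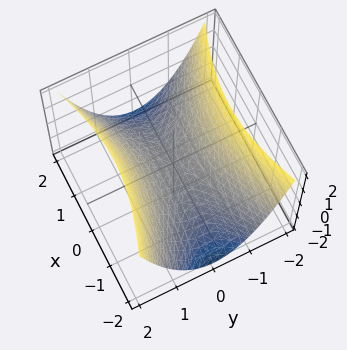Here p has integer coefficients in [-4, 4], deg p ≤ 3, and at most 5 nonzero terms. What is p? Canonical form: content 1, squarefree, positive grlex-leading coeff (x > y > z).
x^2 - 3*y^2 + 3*z

First, the degree is 2 — a hyperbolic paraboloid; a quadric.
Then, symmetries: mirror symmetry x ↦ −x ⇒ only even powers of x; mirror symmetry y ↦ −y ⇒ only even powers of y.
Next, against the integer gridlines: one y-axis crossing is at y = 0; it meets the x-axis at x = 0 (among the integer gridlines).
Finally, putting this together gives p.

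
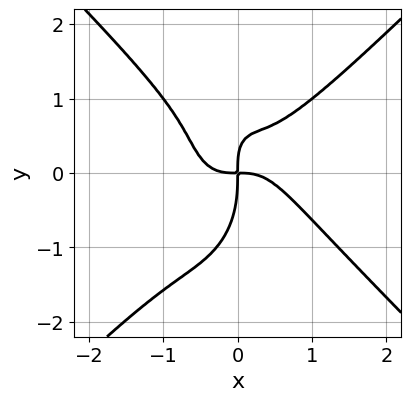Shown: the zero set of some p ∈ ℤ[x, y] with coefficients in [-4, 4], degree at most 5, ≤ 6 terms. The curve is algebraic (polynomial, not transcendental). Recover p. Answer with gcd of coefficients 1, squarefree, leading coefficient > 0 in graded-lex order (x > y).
3*x^4 - 2*x^2*y^2 - y^4 - 2*x*y^2 + 2*x*y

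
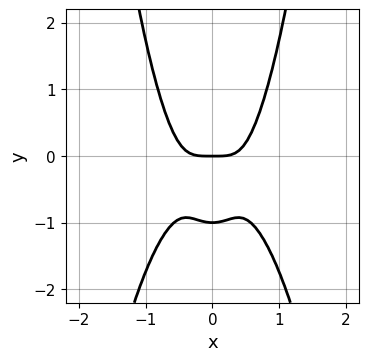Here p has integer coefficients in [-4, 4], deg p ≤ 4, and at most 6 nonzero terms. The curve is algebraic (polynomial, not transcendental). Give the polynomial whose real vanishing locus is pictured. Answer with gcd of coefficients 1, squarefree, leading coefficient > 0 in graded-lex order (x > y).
(a) The degree is 4 — a generic line meets the curve in up to 4 points.
(b) Symmetries: it's symmetric under x → −x, forcing even powers of x.
(c) From the axis intercepts and sections: the y-axis gridline crossings are at y ∈ {-1, 0}; it meets the x-axis at x = 0 (among the integer gridlines).
(d) Putting this together gives p.

3*x^4 + x^2*y - y^2 - y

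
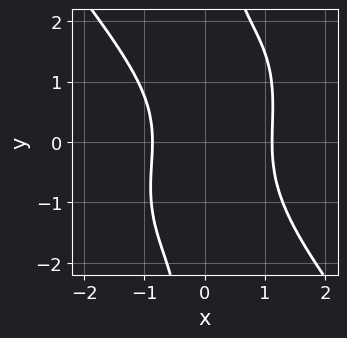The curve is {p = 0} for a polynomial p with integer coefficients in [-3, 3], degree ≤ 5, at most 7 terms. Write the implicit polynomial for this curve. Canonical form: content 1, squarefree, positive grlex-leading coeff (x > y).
1. deg p = 4.
2. From the axis intercepts and sections: it misses every integer gridline on the y-axis.
3. Matching integer coefficients to the picture gives p.

2*x^4 + x*y^3 - y^2 - x - 2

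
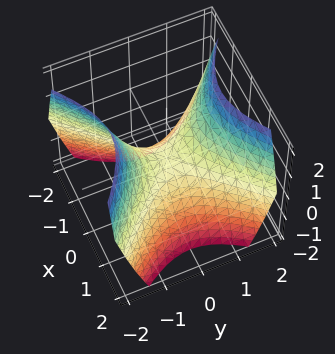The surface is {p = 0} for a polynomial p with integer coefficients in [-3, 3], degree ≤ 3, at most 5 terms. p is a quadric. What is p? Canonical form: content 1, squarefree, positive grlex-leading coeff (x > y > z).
First, degree: a saddle surface; a quadric, so deg p = 2.
Next, symmetries: it's symmetric under x → −x, forcing even powers of x; the y ↦ −y reflection is a symmetry, so y appears only in even powers.
Then, observable constraints: it meets the y-axis at y = 0 (among the integer gridlines); one x-axis crossing is at x = 0; it crosses the z-axis at the gridline z = 0.
Finally, together with the visible shape, these determine p as stated.

x^2 - y^2 + z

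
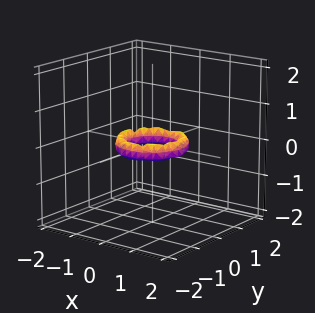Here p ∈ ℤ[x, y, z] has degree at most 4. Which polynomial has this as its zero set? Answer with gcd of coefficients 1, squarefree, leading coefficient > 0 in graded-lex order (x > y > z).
2*x^4 + 4*x^2*y^2 + 2*y^4 - 3*x^2 - 3*y^2 + 2*z^2 + 1

Degree: the shape is more complex than any degree-3 surface, so deg p = 4.
By symmetry, every cross-section ⟂ z is a circle, so x, y appear only via x² + y².
Reading off the gridlines: a circular section at z = 0 has radius between 0 and 1; among the integer gridlines, it crosses the y-axis at y ∈ {-1, 1}; the x-axis gridline crossings are at x ∈ {-1, 1}; the surface avoids every integer z-axis point in the box.
These observations pin down the coefficients.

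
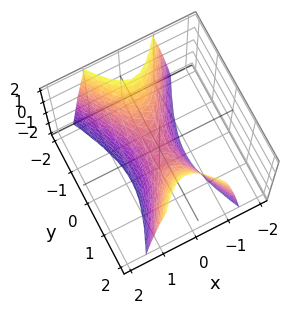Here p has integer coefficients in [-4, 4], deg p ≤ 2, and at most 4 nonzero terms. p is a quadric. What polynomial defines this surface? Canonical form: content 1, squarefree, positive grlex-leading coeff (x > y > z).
Degree: a hyperbolic paraboloid; a quadric, so deg p = 2.
Symmetries: it's symmetric under y → −y, forcing even powers of y; the x ↦ −x reflection is a symmetry, so x appears only in even powers.
Against the integer gridlines: it crosses the x-axis at the gridline x = 0; it crosses the z-axis at the gridline z = 0; it crosses the y-axis at the gridline y = 0.
The integer polynomial consistent with all of this is the stated p.

3*x^2 - y^2 + z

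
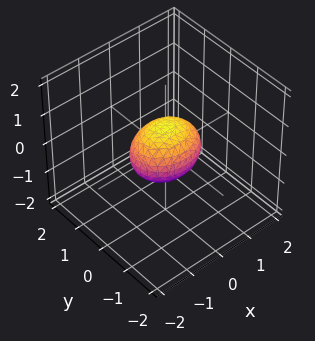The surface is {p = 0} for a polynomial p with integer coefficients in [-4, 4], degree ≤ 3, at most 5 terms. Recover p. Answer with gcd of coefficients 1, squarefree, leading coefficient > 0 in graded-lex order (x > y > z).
First, the degree is 2 — a closed, bounded, convex surface; a quadric.
Then, symmetries: mirror symmetry y ↦ −y ⇒ only even powers of y; the x ↦ −x reflection is a symmetry, so x appears only in even powers; the z ↦ −z reflection is a symmetry, so z appears only in even powers.
Then, against the integer gridlines: the x-axis gridline crossings are at x ∈ {-1, 1}.
Finally, assembling these constraints gives the stated polynomial.

2*x^2 + 3*y^2 + 3*z^2 - 2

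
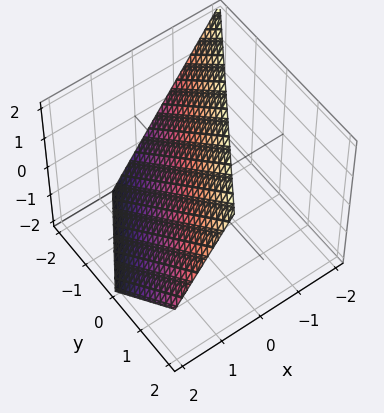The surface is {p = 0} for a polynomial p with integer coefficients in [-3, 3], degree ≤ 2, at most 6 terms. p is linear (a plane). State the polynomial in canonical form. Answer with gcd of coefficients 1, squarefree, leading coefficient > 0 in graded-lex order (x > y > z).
3*x - 2*y + 2*z - 2

First, degree: the surface is flat (a plane), so deg p = 1.
Then, against the integer gridlines: it meets the z-axis at z = 1 (among the integer gridlines); it crosses the y-axis at the gridline y = -1.
Finally, matching integer coefficients to the picture gives p.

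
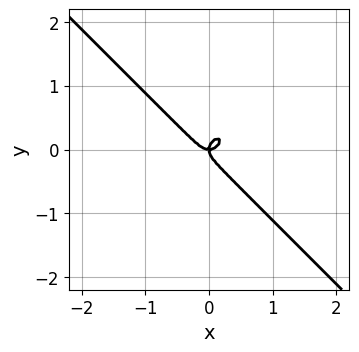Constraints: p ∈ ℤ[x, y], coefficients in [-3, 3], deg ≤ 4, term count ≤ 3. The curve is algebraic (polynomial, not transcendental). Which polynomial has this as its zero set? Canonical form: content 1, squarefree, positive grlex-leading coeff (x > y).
3*x^3 + 3*y^3 - x*y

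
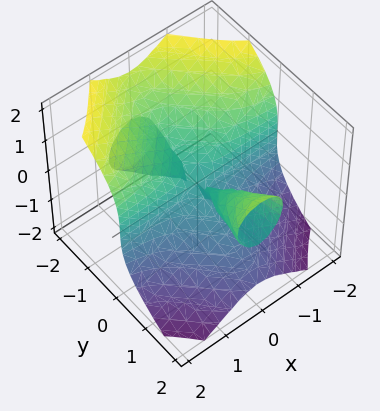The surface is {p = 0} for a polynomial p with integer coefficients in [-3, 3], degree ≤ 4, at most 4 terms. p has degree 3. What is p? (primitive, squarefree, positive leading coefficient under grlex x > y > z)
3*x^2*y - y^2*z + 2*z^3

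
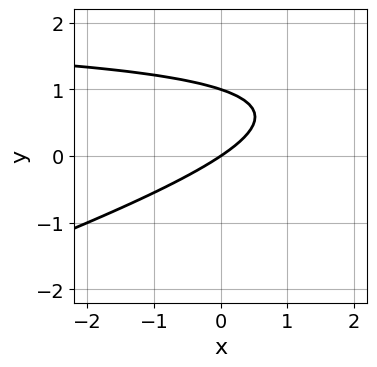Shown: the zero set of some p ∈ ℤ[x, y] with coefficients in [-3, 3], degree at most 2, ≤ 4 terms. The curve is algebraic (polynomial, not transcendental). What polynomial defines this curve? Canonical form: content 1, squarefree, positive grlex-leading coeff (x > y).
x*y - 3*y^2 - 2*x + 3*y

(a) The degree is 2 — the shape is more complex than any degree-1 curve.
(b) From the axis intercepts and sections: one x-axis crossing is at x = 0; the y-axis gridline crossings are at y ∈ {0, 1}.
(c) Fitting integer coefficients to these (and the overall shape) gives p.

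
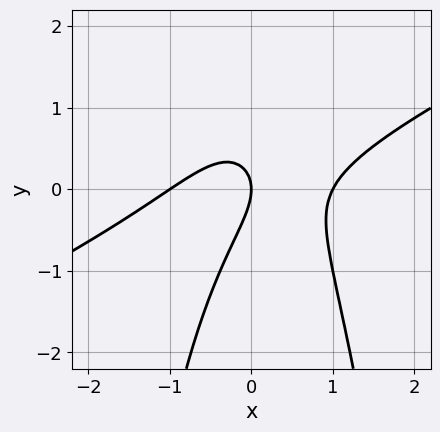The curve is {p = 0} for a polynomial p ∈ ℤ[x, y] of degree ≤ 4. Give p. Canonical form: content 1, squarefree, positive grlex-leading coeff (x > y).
Degree: no degree-2 curve has this shape, so deg p = 3.
From the visible intercepts: the x-axis gridline crossings are at x ∈ {-1, 0, 1}; it meets the y-axis at y = 0 (among the integer gridlines).
Solving for integer coefficients yields p as stated.

x^3 - 2*x^2*y + x*y - y^2 - x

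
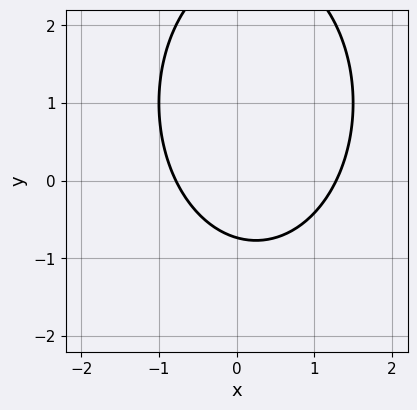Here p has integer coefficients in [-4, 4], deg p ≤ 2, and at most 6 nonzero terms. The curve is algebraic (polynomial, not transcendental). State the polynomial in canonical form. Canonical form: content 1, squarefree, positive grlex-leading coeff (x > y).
First, the degree is 2 — a generic line meets the curve in up to 2 points.
Finally, putting this together gives p.

2*x^2 + y^2 - x - 2*y - 2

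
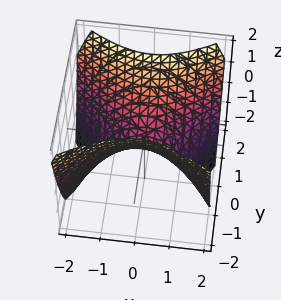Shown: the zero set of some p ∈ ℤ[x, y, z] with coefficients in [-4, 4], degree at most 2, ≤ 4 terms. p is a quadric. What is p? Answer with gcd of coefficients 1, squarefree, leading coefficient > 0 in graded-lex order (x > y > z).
deg p = 2. A hyperbolic paraboloid; a quadric.
Symmetries: mirror symmetry y ↦ −y ⇒ only even powers of y; mirror symmetry x ↦ −x ⇒ only even powers of x.
Reading off the gridlines: one x-axis crossing is at x = 0; it meets the y-axis at y = 0 (among the integer gridlines); it meets the z-axis at z = 0 (among the integer gridlines).
Together with the visible shape, these determine p as stated.

2*x^2 - 3*y^2 + 3*z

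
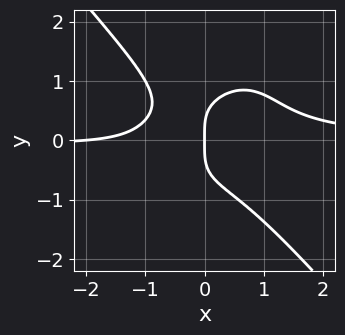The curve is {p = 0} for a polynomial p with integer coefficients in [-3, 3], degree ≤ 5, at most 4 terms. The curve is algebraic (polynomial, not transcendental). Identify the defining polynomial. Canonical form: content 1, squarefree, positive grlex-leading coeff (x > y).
The degree is 4 — a generic line meets the curve in up to 4 points.
Against the integer gridlines: it crosses the y-axis at the gridline y = 0; the x-axis gridline crossings are at x ∈ {-2, 0}.
Solving for integer coefficients yields p as stated.

3*x^3*y + 2*y^4 - x^2 - 2*x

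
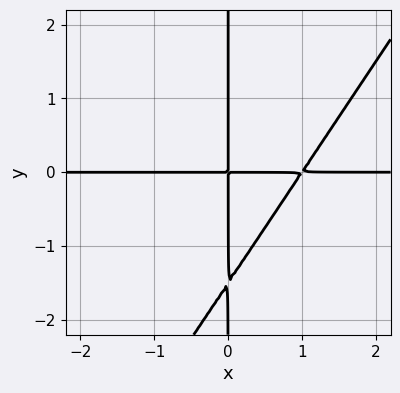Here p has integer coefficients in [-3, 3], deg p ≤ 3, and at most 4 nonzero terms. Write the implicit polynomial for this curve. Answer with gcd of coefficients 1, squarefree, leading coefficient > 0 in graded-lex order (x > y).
3*x^2*y - 2*x*y^2 - 3*x*y

The degree is 3 — the shape is more complex than any degree-2 curve.
Checking where it meets the axes: every point of the x-axis in the box is on the curve; the visible y-axis segment lies entirely on the curve.
Assembling these constraints gives the stated polynomial.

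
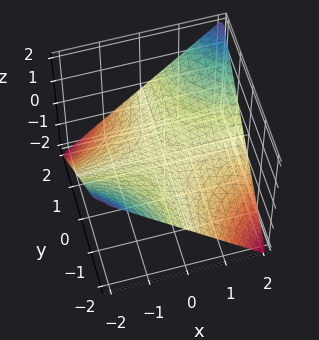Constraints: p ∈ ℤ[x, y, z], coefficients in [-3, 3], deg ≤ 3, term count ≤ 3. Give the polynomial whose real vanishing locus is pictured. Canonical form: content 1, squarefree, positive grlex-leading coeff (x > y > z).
x*y - 2*z

First, degree: a saddle surface; a quadric, so deg p = 2.
Next, checking where it meets the axes: one z-axis crossing is at z = 0; every point of the y-axis in the box is on the surface; the visible x-axis segment lies entirely on the surface.
Finally, fitting integer coefficients to these (and the overall shape) gives p.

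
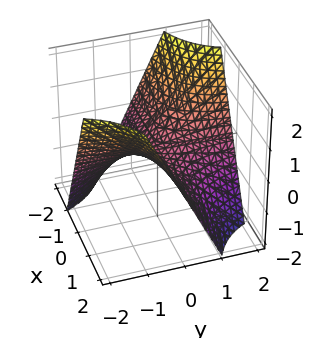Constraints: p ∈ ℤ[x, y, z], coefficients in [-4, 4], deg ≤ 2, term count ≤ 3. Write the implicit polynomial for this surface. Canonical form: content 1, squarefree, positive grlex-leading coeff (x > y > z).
First, deg p = 2. A hyperbolic paraboloid; a quadric.
Next, reading off the gridlines: it crosses the z-axis at the gridline z = 0; the visible y-axis segment lies entirely on the surface; every point of the x-axis in the box is on the surface.
Finally, together with the visible shape, these determine p as stated.

x*y + z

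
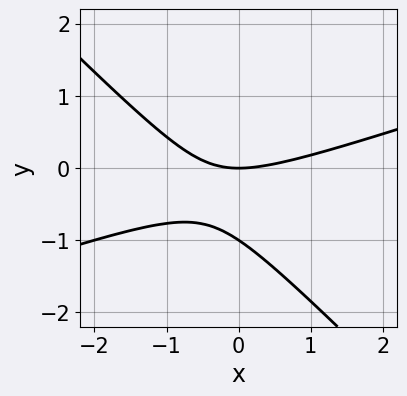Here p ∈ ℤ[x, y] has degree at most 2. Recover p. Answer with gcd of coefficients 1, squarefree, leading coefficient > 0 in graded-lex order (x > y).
x^2 - 2*x*y - 3*y^2 - 3*y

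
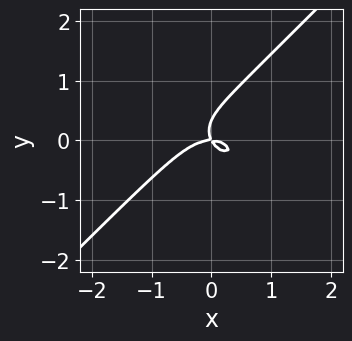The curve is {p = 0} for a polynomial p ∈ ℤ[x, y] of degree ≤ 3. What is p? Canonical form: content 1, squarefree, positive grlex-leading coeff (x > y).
Degree: a generic line meets the curve in up to 3 points, so deg p = 3.
From the visible intercepts: one x-axis crossing is at x = 0; it meets the y-axis at y = 0 (among the integer gridlines).
Together with the visible shape, these determine p as stated.

2*x^3 + x*y^2 - 3*y^3 + 2*x*y + y^2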